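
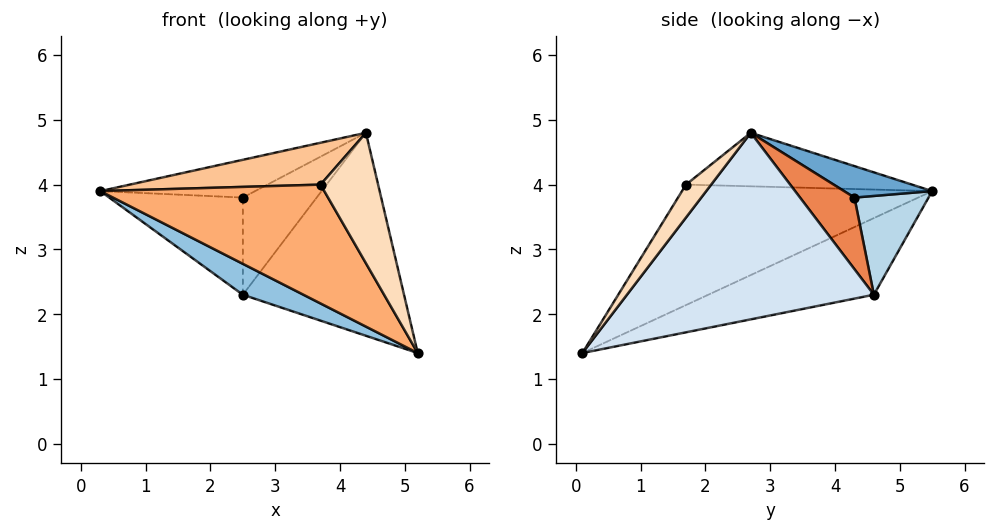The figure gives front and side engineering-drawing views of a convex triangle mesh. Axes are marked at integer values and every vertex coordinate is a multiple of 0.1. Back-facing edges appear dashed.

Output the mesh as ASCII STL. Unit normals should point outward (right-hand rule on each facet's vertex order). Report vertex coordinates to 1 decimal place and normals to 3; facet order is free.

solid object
 facet normal 0.451 0.792 0.411
  outer loop
   vertex 2.5 4.3 3.8
   vertex 0.3 5.5 3.9
   vertex 4.4 2.7 4.8
  endloop
 endfacet
 facet normal -0.632 -0.232 -0.739
  outer loop
   vertex 2.5 4.6 2.3
   vertex 5.2 0.1 1.4
   vertex 0.3 5.5 3.9
  endloop
 endfacet
 facet normal 0.478 0.861 0.172
  outer loop
   vertex 2.5 4.6 2.3
   vertex 0.3 5.5 3.9
   vertex 2.5 4.3 3.8
  endloop
 endfacet
 facet normal 0.818 0.534 -0.216
  outer loop
   vertex 2.5 4.6 2.3
   vertex 4.4 2.7 4.8
   vertex 5.2 0.1 1.4
  endloop
 endfacet
 facet normal 0.586 0.795 0.159
  outer loop
   vertex 2.5 4.6 2.3
   vertex 2.5 4.3 3.8
   vertex 4.4 2.7 4.8
  endloop
 endfacet
 facet normal -0.745 -0.667 -0.019
  outer loop
   vertex 3.7 1.7 4.0
   vertex 0.3 5.5 3.9
   vertex 5.2 0.1 1.4
  endloop
 endfacet
 facet normal -0.429 -0.362 0.828
  outer loop
   vertex 3.7 1.7 4.0
   vertex 4.4 2.7 4.8
   vertex 0.3 5.5 3.9
  endloop
 endfacet
 facet normal 0.314 -0.717 0.622
  outer loop
   vertex 3.7 1.7 4.0
   vertex 5.2 0.1 1.4
   vertex 4.4 2.7 4.8
  endloop
 endfacet
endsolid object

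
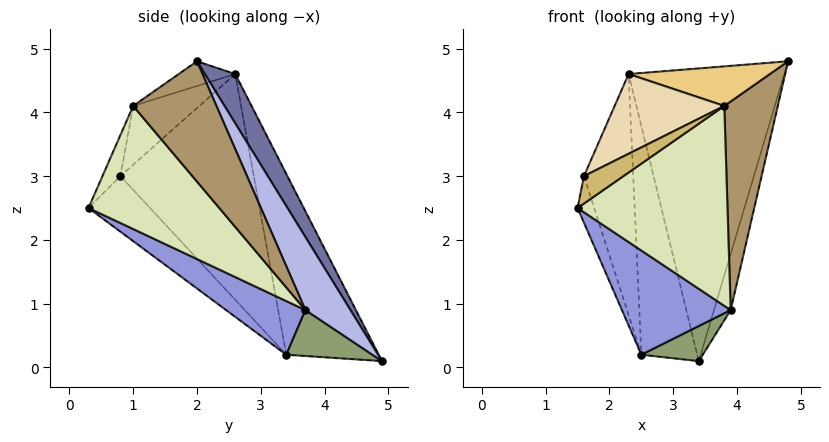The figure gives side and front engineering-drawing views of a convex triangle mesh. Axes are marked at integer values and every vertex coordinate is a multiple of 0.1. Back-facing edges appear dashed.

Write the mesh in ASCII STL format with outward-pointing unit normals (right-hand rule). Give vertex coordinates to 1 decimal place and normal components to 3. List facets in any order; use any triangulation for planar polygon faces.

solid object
 facet normal 0.168 0.861 0.481
  outer loop
   vertex 2.3 2.6 4.6
   vertex 4.8 2.0 4.8
   vertex 3.4 4.9 0.1
  endloop
 endfacet
 facet normal -0.855 0.516 0.055
  outer loop
   vertex 2.3 2.6 4.6
   vertex 3.4 4.9 0.1
   vertex 2.5 3.4 0.2
  endloop
 endfacet
 facet normal 0.453 -0.621 -0.640
  outer loop
   vertex 3.9 3.7 0.9
   vertex 1.5 0.3 2.5
   vertex 2.5 3.4 0.2
  endloop
 endfacet
 facet normal 0.936 0.347 -0.065
  outer loop
   vertex 3.9 3.7 0.9
   vertex 3.4 4.9 0.1
   vertex 4.8 2.0 4.8
  endloop
 endfacet
 facet normal 0.478 -0.341 -0.810
  outer loop
   vertex 3.9 3.7 0.9
   vertex 2.5 3.4 0.2
   vertex 3.4 4.9 0.1
  endloop
 endfacet
 facet normal -0.963 0.260 -0.068
  outer loop
   vertex 1.6 0.8 3.0
   vertex 2.5 3.4 0.2
   vertex 1.5 0.3 2.5
  endloop
 endfacet
 facet normal -0.938 0.347 0.020
  outer loop
   vertex 1.6 0.8 3.0
   vertex 2.3 2.6 4.6
   vertex 2.5 3.4 0.2
  endloop
 endfacet
 facet normal 0.560 -0.642 -0.524
  outer loop
   vertex 3.8 1.0 4.1
   vertex 1.5 0.3 2.5
   vertex 3.9 3.7 0.9
  endloop
 endfacet
 facet normal 0.773 -0.497 -0.395
  outer loop
   vertex 3.8 1.0 4.1
   vertex 3.9 3.7 0.9
   vertex 4.8 2.0 4.8
  endloop
 endfacet
 facet normal -0.294 -0.646 0.705
  outer loop
   vertex 3.8 1.0 4.1
   vertex 1.6 0.8 3.0
   vertex 1.5 0.3 2.5
  endloop
 endfacet
 facet normal -0.176 -0.440 0.880
  outer loop
   vertex 3.8 1.0 4.1
   vertex 4.8 2.0 4.8
   vertex 2.3 2.6 4.6
  endloop
 endfacet
 facet normal -0.333 -0.551 0.765
  outer loop
   vertex 3.8 1.0 4.1
   vertex 2.3 2.6 4.6
   vertex 1.6 0.8 3.0
  endloop
 endfacet
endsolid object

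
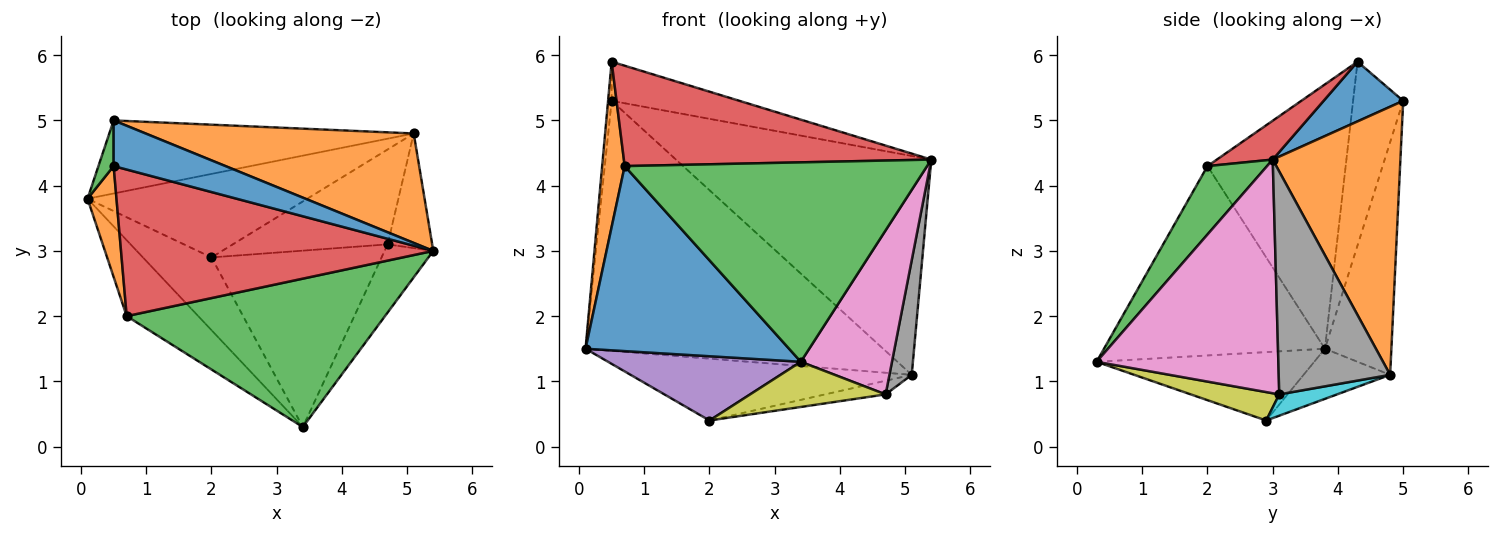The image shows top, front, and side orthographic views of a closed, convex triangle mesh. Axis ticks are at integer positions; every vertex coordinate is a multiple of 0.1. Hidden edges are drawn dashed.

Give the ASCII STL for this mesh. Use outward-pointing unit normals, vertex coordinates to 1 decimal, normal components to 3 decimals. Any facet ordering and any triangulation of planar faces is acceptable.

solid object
 facet normal -0.709 -0.653 -0.268
  outer loop
   vertex 0.7 2.0 4.3
   vertex 0.1 3.8 1.5
   vertex 3.4 0.3 1.3
  endloop
 endfacet
 facet normal -0.981 -0.160 0.107
  outer loop
   vertex 0.7 2.0 4.3
   vertex 0.5 4.3 5.9
   vertex 0.1 3.8 1.5
  endloop
 endfacet
 facet normal 0.156 -0.793 0.590
  outer loop
   vertex 0.7 2.0 4.3
   vertex 3.4 0.3 1.3
   vertex 5.4 3.0 4.4
  endloop
 endfacet
 facet normal 0.102 -0.562 0.821
  outer loop
   vertex 0.7 2.0 4.3
   vertex 5.4 3.0 4.4
   vertex 0.5 4.3 5.9
  endloop
 endfacet
 facet normal -0.599 -0.530 -0.600
  outer loop
   vertex 2.0 2.9 0.4
   vertex 3.4 0.3 1.3
   vertex 0.1 3.8 1.5
  endloop
 endfacet
 facet normal -0.180 0.585 -0.790
  outer loop
   vertex 2.0 2.9 0.4
   vertex 0.1 3.8 1.5
   vertex 5.1 4.8 1.1
  endloop
 endfacet
 facet normal 0.879 -0.441 -0.183
  outer loop
   vertex 4.7 3.1 0.8
   vertex 5.4 3.0 4.4
   vertex 3.4 0.3 1.3
  endloop
 endfacet
 facet normal 0.962 -0.192 -0.192
  outer loop
   vertex 4.7 3.1 0.8
   vertex 5.1 4.8 1.1
   vertex 5.4 3.0 4.4
  endloop
 endfacet
 facet normal 0.160 -0.245 -0.956
  outer loop
   vertex 4.7 3.1 0.8
   vertex 3.4 0.3 1.3
   vertex 2.0 2.9 0.4
  endloop
 endfacet
 facet normal 0.135 0.141 -0.981
  outer loop
   vertex 4.7 3.1 0.8
   vertex 2.0 2.9 0.4
   vertex 5.1 4.8 1.1
  endloop
 endfacet
 facet normal 0.375 0.603 0.704
  outer loop
   vertex 0.5 5.0 5.3
   vertex 0.5 4.3 5.9
   vertex 5.4 3.0 4.4
  endloop
 endfacet
 facet normal 0.408 0.816 0.408
  outer loop
   vertex 0.5 5.0 5.3
   vertex 5.4 3.0 4.4
   vertex 5.1 4.8 1.1
  endloop
 endfacet
 facet normal -0.994 0.071 0.082
  outer loop
   vertex 0.5 5.0 5.3
   vertex 0.1 3.8 1.5
   vertex 0.5 4.3 5.9
  endloop
 endfacet
 facet normal -0.210 0.939 -0.274
  outer loop
   vertex 0.5 5.0 5.3
   vertex 5.1 4.8 1.1
   vertex 0.1 3.8 1.5
  endloop
 endfacet
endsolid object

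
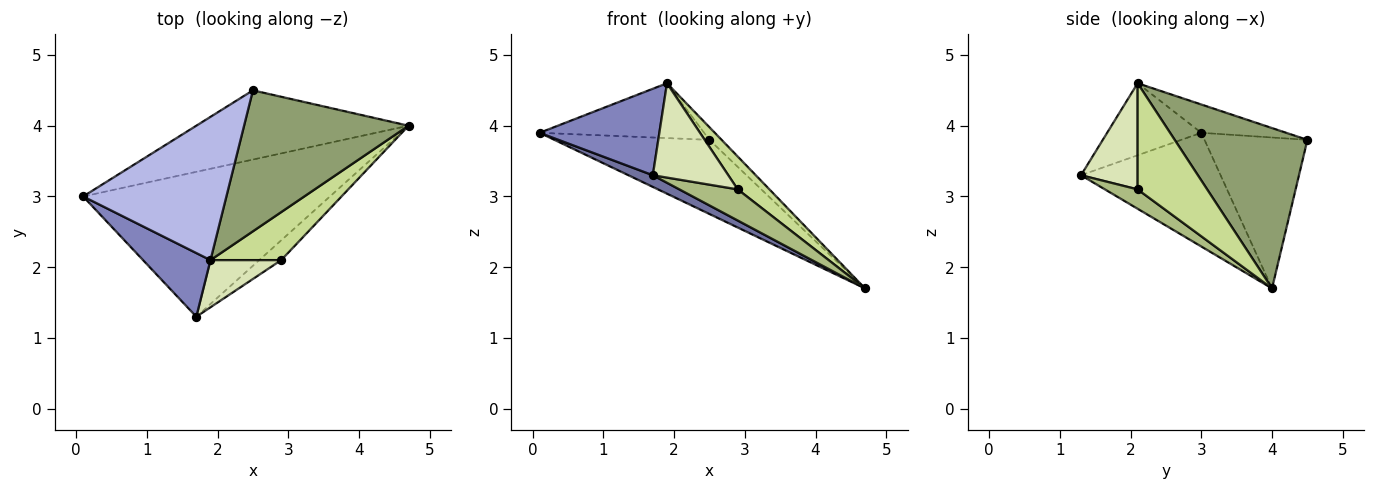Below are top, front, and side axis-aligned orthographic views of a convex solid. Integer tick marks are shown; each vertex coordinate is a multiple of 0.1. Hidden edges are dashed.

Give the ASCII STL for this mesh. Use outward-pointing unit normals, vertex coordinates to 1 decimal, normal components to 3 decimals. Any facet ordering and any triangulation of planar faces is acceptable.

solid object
 facet normal -0.417 -0.073 -0.906
  outer loop
   vertex 1.7 1.3 3.3
   vertex 0.1 3.0 3.9
   vertex 4.7 4.0 1.7
  endloop
 endfacet
 facet normal -0.535 -0.680 0.501
  outer loop
   vertex 1.9 2.1 4.6
   vertex 0.1 3.0 3.9
   vertex 1.7 1.3 3.3
  endloop
 endfacet
 facet normal -0.437 0.658 -0.614
  outer loop
   vertex 2.5 4.5 3.8
   vertex 4.7 4.0 1.7
   vertex 0.1 3.0 3.9
  endloop
 endfacet
 facet normal -0.181 0.352 0.918
  outer loop
   vertex 2.5 4.5 3.8
   vertex 0.1 3.0 3.9
   vertex 1.9 2.1 4.6
  endloop
 endfacet
 facet normal 0.697 0.064 0.715
  outer loop
   vertex 2.5 4.5 3.8
   vertex 1.9 2.1 4.6
   vertex 4.7 4.0 1.7
  endloop
 endfacet
 facet normal 0.428 -0.763 -0.485
  outer loop
   vertex 2.9 2.1 3.1
   vertex 1.7 1.3 3.3
   vertex 4.7 4.0 1.7
  endloop
 endfacet
 facet normal 0.778 -0.355 0.519
  outer loop
   vertex 2.9 2.1 3.1
   vertex 4.7 4.0 1.7
   vertex 1.9 2.1 4.6
  endloop
 endfacet
 facet normal 0.557 -0.743 0.371
  outer loop
   vertex 2.9 2.1 3.1
   vertex 1.9 2.1 4.6
   vertex 1.7 1.3 3.3
  endloop
 endfacet
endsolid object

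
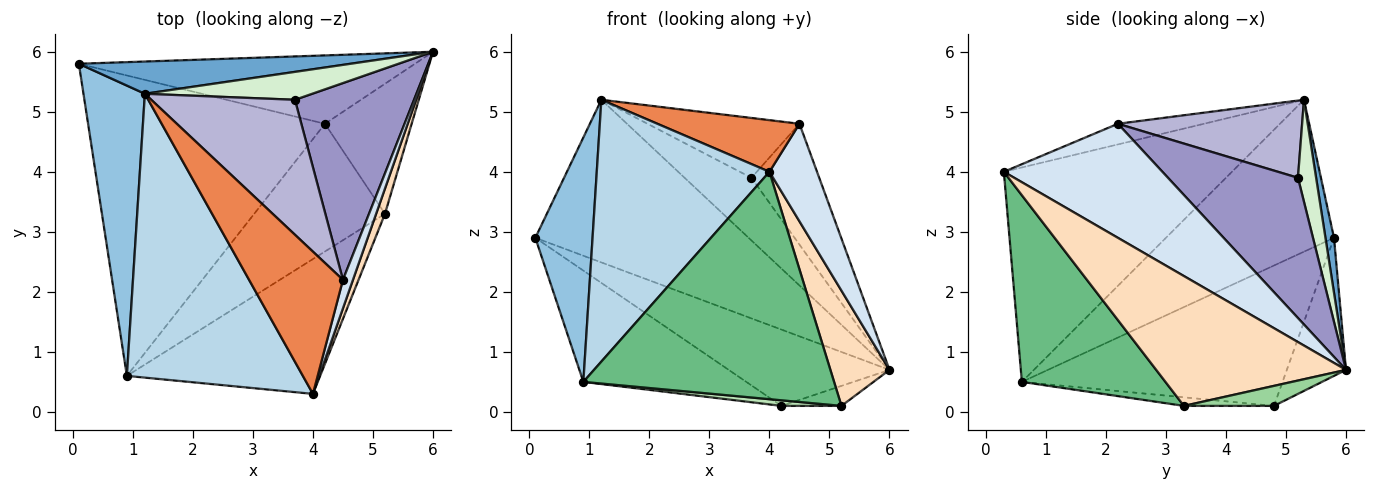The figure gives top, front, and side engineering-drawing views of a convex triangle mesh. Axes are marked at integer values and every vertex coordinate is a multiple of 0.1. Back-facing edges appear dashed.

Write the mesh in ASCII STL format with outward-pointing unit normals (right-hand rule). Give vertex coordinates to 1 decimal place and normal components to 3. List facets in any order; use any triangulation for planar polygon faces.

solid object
 facet normal 0.039 0.980 0.194
  outer loop
   vertex 1.2 5.3 5.2
   vertex 6.0 6.0 0.7
   vertex 0.1 5.8 2.9
  endloop
 endfacet
 facet normal -0.884 -0.301 0.357
  outer loop
   vertex 0.9 0.6 0.5
   vertex 1.2 5.3 5.2
   vertex 0.1 5.8 2.9
  endloop
 endfacet
 facet normal -0.667 -0.505 0.548
  outer loop
   vertex 0.9 0.6 0.5
   vertex 4.0 0.3 4.0
   vertex 1.2 5.3 5.2
  endloop
 endfacet
 facet normal 0.954 -0.286 0.084
  outer loop
   vertex 4.5 2.2 4.8
   vertex 4.0 0.3 4.0
   vertex 6.0 6.0 0.7
  endloop
 endfacet
 facet normal -0.202 -0.334 0.920
  outer loop
   vertex 4.5 2.2 4.8
   vertex 1.2 5.3 5.2
   vertex 4.0 0.3 4.0
  endloop
 endfacet
 facet normal -0.264 0.718 -0.644
  outer loop
   vertex 4.2 4.8 0.1
   vertex 0.1 5.8 2.9
   vertex 6.0 6.0 0.7
  endloop
 endfacet
 facet normal -0.486 0.304 -0.820
  outer loop
   vertex 4.2 4.8 0.1
   vertex 0.9 0.6 0.5
   vertex 0.1 5.8 2.9
  endloop
 endfacet
 facet normal 0.953 -0.297 0.065
  outer loop
   vertex 5.2 3.3 0.1
   vertex 6.0 6.0 0.7
   vertex 4.0 0.3 4.0
  endloop
 endfacet
 facet normal 0.442 -0.772 -0.458
  outer loop
   vertex 5.2 3.3 0.1
   vertex 4.0 0.3 4.0
   vertex 0.9 0.6 0.5
  endloop
 endfacet
 facet normal 0.222 0.148 -0.964
  outer loop
   vertex 5.2 3.3 0.1
   vertex 4.2 4.8 0.1
   vertex 6.0 6.0 0.7
  endloop
 endfacet
 facet normal -0.065 -0.044 -0.997
  outer loop
   vertex 5.2 3.3 0.1
   vertex 0.9 0.6 0.5
   vertex 4.2 4.8 0.1
  endloop
 endfacet
 facet normal 0.241 0.887 0.395
  outer loop
   vertex 3.7 5.2 3.9
   vertex 6.0 6.0 0.7
   vertex 1.2 5.3 5.2
  endloop
 endfacet
 facet normal 0.708 0.369 0.601
  outer loop
   vertex 3.7 5.2 3.9
   vertex 4.5 2.2 4.8
   vertex 6.0 6.0 0.7
  endloop
 endfacet
 facet normal 0.441 0.364 0.820
  outer loop
   vertex 3.7 5.2 3.9
   vertex 1.2 5.3 5.2
   vertex 4.5 2.2 4.8
  endloop
 endfacet
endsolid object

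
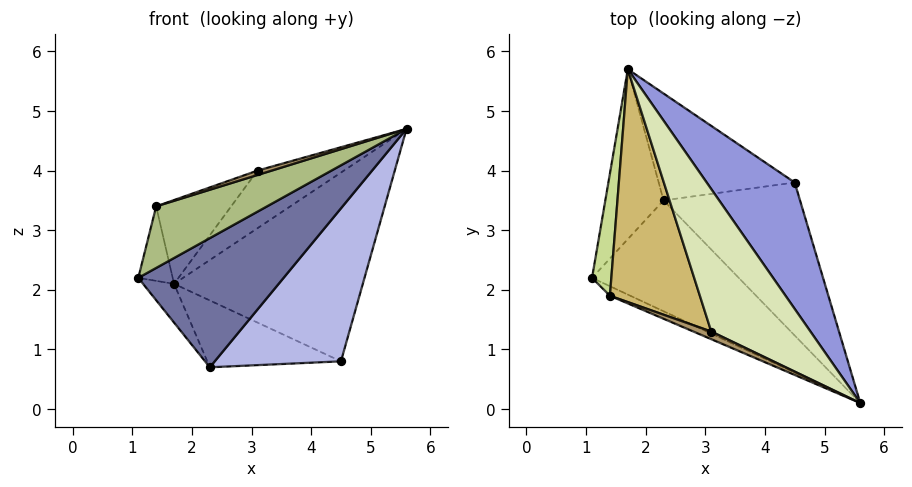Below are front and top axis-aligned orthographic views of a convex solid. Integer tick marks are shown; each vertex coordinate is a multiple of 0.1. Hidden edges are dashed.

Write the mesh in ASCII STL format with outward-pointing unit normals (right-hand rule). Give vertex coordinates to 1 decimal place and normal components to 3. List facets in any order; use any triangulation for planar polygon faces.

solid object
 facet normal 0.008 -0.759 -0.651
  outer loop
   vertex 2.3 3.5 0.7
   vertex 5.6 0.1 4.7
   vertex 1.1 2.2 2.2
  endloop
 endfacet
 facet normal -0.825 0.126 -0.551
  outer loop
   vertex 2.3 3.5 0.7
   vertex 1.1 2.2 2.2
   vertex 1.7 5.7 2.1
  endloop
 endfacet
 facet normal 0.635 0.642 0.430
  outer loop
   vertex 4.5 3.8 0.8
   vertex 1.7 5.7 2.1
   vertex 5.6 0.1 4.7
  endloop
 endfacet
 facet normal 0.128 -0.701 -0.701
  outer loop
   vertex 4.5 3.8 0.8
   vertex 5.6 0.1 4.7
   vertex 2.3 3.5 0.7
  endloop
 endfacet
 facet normal -0.034 0.530 -0.847
  outer loop
   vertex 4.5 3.8 0.8
   vertex 2.3 3.5 0.7
   vertex 1.7 5.7 2.1
  endloop
 endfacet
 facet normal -0.352 -0.925 -0.143
  outer loop
   vertex 1.4 1.9 3.4
   vertex 1.1 2.2 2.2
   vertex 5.6 0.1 4.7
  endloop
 endfacet
 facet normal -0.945 0.170 0.279
  outer loop
   vertex 1.4 1.9 3.4
   vertex 1.7 5.7 2.1
   vertex 1.1 2.2 2.2
  endloop
 endfacet
 facet normal -0.079 0.374 0.924
  outer loop
   vertex 3.1 1.3 4.0
   vertex 5.6 0.1 4.7
   vertex 1.7 5.7 2.1
  endloop
 endfacet
 facet normal -0.434 -0.449 0.781
  outer loop
   vertex 3.1 1.3 4.0
   vertex 1.4 1.9 3.4
   vertex 5.6 0.1 4.7
  endloop
 endfacet
 facet normal -0.208 0.331 0.920
  outer loop
   vertex 3.1 1.3 4.0
   vertex 1.7 5.7 2.1
   vertex 1.4 1.9 3.4
  endloop
 endfacet
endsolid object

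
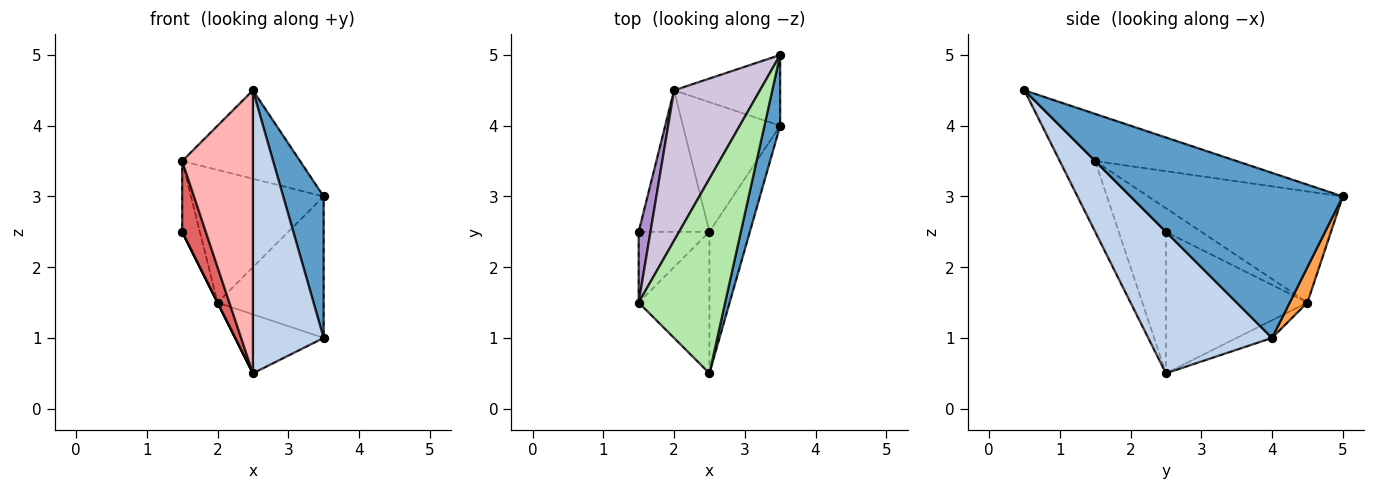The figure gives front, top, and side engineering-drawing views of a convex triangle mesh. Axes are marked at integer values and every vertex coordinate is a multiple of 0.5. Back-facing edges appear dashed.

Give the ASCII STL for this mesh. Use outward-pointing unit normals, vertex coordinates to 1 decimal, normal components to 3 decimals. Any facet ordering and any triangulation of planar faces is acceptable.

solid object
 facet normal 0.978 -0.186 0.093
  outer loop
   vertex 3.5 5.0 3.0
   vertex 2.5 0.5 4.5
   vertex 3.5 4.0 1.0
  endloop
 endfacet
 facet normal 0.843 -0.482 -0.241
  outer loop
   vertex 2.5 2.5 0.5
   vertex 3.5 4.0 1.0
   vertex 2.5 0.5 4.5
  endloop
 endfacet
 facet normal 0.147 0.885 -0.442
  outer loop
   vertex 2.0 4.5 1.5
   vertex 3.5 5.0 3.0
   vertex 3.5 4.0 1.0
  endloop
 endfacet
 facet normal -0.894 0.000 -0.447
  outer loop
   vertex 2.0 4.5 1.5
   vertex 2.5 2.5 0.5
   vertex 1.5 2.5 2.5
  endloop
 endfacet
 facet normal -0.163 0.408 -0.898
  outer loop
   vertex 2.0 4.5 1.5
   vertex 3.5 4.0 1.0
   vertex 2.5 2.5 0.5
  endloop
 endfacet
 facet normal -0.445 0.371 0.815
  outer loop
   vertex 1.5 1.5 3.5
   vertex 2.5 0.5 4.5
   vertex 3.5 5.0 3.0
  endloop
 endfacet
 facet normal -0.816 -0.408 -0.408
  outer loop
   vertex 1.5 1.5 3.5
   vertex 1.5 2.5 2.5
   vertex 2.5 2.5 0.5
  endloop
 endfacet
 facet normal -0.408 -0.816 -0.408
  outer loop
   vertex 1.5 1.5 3.5
   vertex 2.5 2.5 0.5
   vertex 2.5 0.5 4.5
  endloop
 endfacet
 facet normal -0.816 0.408 0.408
  outer loop
   vertex 1.5 1.5 3.5
   vertex 2.0 4.5 1.5
   vertex 1.5 2.5 2.5
  endloop
 endfacet
 facet normal -0.696 0.475 0.538
  outer loop
   vertex 1.5 1.5 3.5
   vertex 3.5 5.0 3.0
   vertex 2.0 4.5 1.5
  endloop
 endfacet
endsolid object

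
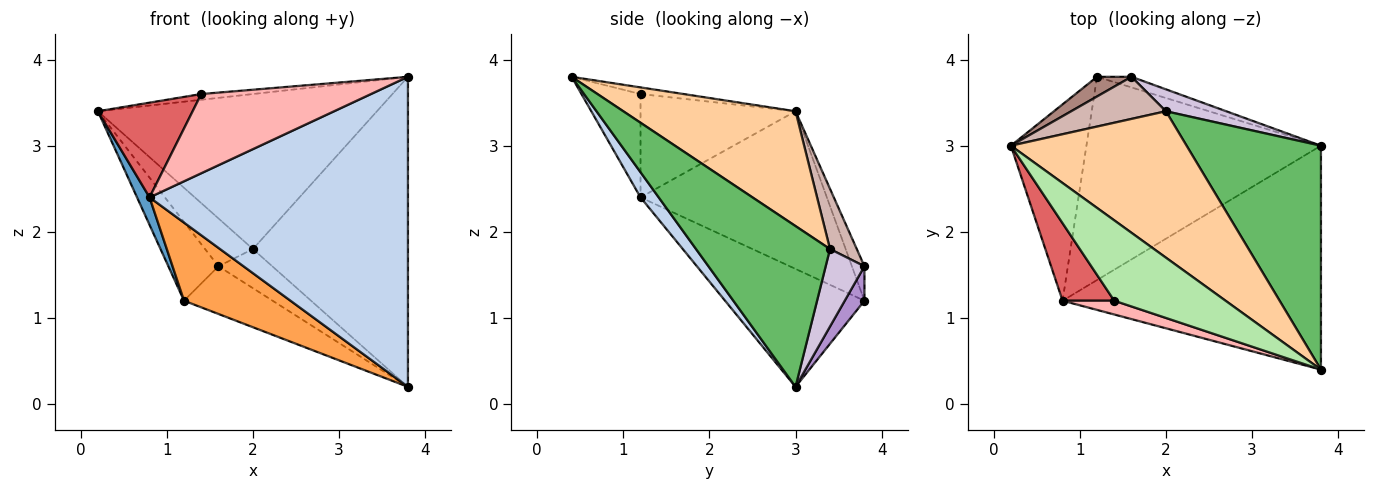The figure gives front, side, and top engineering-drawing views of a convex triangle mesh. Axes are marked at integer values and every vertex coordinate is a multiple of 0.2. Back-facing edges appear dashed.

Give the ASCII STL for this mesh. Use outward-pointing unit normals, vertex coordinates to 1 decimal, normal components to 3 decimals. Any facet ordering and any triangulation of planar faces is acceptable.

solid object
 facet normal -0.900 -0.061 -0.431
  outer loop
   vertex 0.8 1.2 2.4
   vertex 0.2 3.0 3.4
   vertex 1.2 3.8 1.2
  endloop
 endfacet
 facet normal 0.057 -0.809 -0.585
  outer loop
   vertex 0.8 1.2 2.4
   vertex 3.8 3.0 0.2
   vertex 3.8 0.4 3.8
  endloop
 endfacet
 facet normal -0.425 -0.325 -0.845
  outer loop
   vertex 0.8 1.2 2.4
   vertex 1.2 3.8 1.2
   vertex 3.8 3.0 0.2
  endloop
 endfacet
 facet normal 0.409 0.663 0.626
  outer loop
   vertex 2.0 3.4 1.8
   vertex 0.2 3.0 3.4
   vertex 3.8 0.4 3.8
  endloop
 endfacet
 facet normal 0.574 0.664 0.480
  outer loop
   vertex 2.0 3.4 1.8
   vertex 3.8 0.4 3.8
   vertex 3.8 3.0 0.2
  endloop
 endfacet
 facet normal -0.059 0.071 0.996
  outer loop
   vertex 1.4 1.2 3.6
   vertex 3.8 0.4 3.8
   vertex 0.2 3.0 3.4
  endloop
 endfacet
 facet normal -0.785 -0.480 0.392
  outer loop
   vertex 1.4 1.2 3.6
   vertex 0.2 3.0 3.4
   vertex 0.8 1.2 2.4
  endloop
 endfacet
 facet normal -0.324 -0.932 0.162
  outer loop
   vertex 1.4 1.2 3.6
   vertex 0.8 1.2 2.4
   vertex 3.8 0.4 3.8
  endloop
 endfacet
 facet normal 0.212 0.954 -0.212
  outer loop
   vertex 1.6 3.8 1.6
   vertex 3.8 3.0 0.2
   vertex 1.2 3.8 1.2
  endloop
 endfacet
 facet normal 0.532 0.739 0.414
  outer loop
   vertex 1.6 3.8 1.6
   vertex 2.0 3.4 1.8
   vertex 3.8 3.0 0.2
  endloop
 endfacet
 facet normal -0.236 0.943 0.236
  outer loop
   vertex 1.6 3.8 1.6
   vertex 1.2 3.8 1.2
   vertex 0.2 3.0 3.4
  endloop
 endfacet
 facet normal 0.388 0.692 0.609
  outer loop
   vertex 1.6 3.8 1.6
   vertex 0.2 3.0 3.4
   vertex 2.0 3.4 1.8
  endloop
 endfacet
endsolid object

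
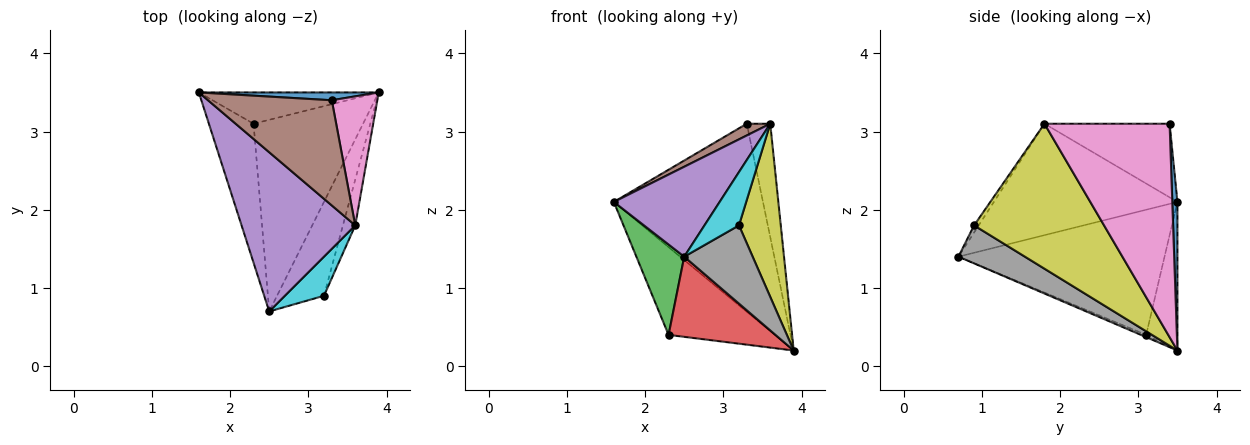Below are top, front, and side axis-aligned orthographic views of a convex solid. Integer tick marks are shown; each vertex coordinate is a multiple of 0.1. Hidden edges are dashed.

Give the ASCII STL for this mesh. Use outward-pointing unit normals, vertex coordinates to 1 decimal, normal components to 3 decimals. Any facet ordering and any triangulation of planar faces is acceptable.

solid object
 facet normal 0.034 0.999 0.042
  outer loop
   vertex 3.3 3.4 3.1
   vertex 3.9 3.5 0.2
   vertex 1.6 3.5 2.1
  endloop
 endfacet
 facet normal -0.267 0.908 -0.324
  outer loop
   vertex 2.3 3.1 0.4
   vertex 1.6 3.5 2.1
   vertex 3.9 3.5 0.2
  endloop
 endfacet
 facet normal -0.920 -0.214 -0.329
  outer loop
   vertex 2.3 3.1 0.4
   vertex 2.5 0.7 1.4
   vertex 1.6 3.5 2.1
  endloop
 endfacet
 facet normal -0.019 -0.386 -0.922
  outer loop
   vertex 2.3 3.1 0.4
   vertex 3.9 3.5 0.2
   vertex 2.5 0.7 1.4
  endloop
 endfacet
 facet normal -0.649 -0.374 0.662
  outer loop
   vertex 3.6 1.8 3.1
   vertex 1.6 3.5 2.1
   vertex 2.5 0.7 1.4
  endloop
 endfacet
 facet normal -0.509 -0.095 0.856
  outer loop
   vertex 3.6 1.8 3.1
   vertex 3.3 3.4 3.1
   vertex 1.6 3.5 2.1
  endloop
 endfacet
 facet normal 0.962 0.180 0.205
  outer loop
   vertex 3.6 1.8 3.1
   vertex 3.9 3.5 0.2
   vertex 3.3 3.4 3.1
  endloop
 endfacet
 facet normal 0.528 -0.544 -0.652
  outer loop
   vertex 3.2 0.9 1.8
   vertex 2.5 0.7 1.4
   vertex 3.9 3.5 0.2
  endloop
 endfacet
 facet normal 0.949 -0.305 -0.081
  outer loop
   vertex 3.2 0.9 1.8
   vertex 3.9 3.5 0.2
   vertex 3.6 1.8 3.1
  endloop
 endfacet
 facet normal -0.107 -0.802 0.588
  outer loop
   vertex 3.2 0.9 1.8
   vertex 3.6 1.8 3.1
   vertex 2.5 0.7 1.4
  endloop
 endfacet
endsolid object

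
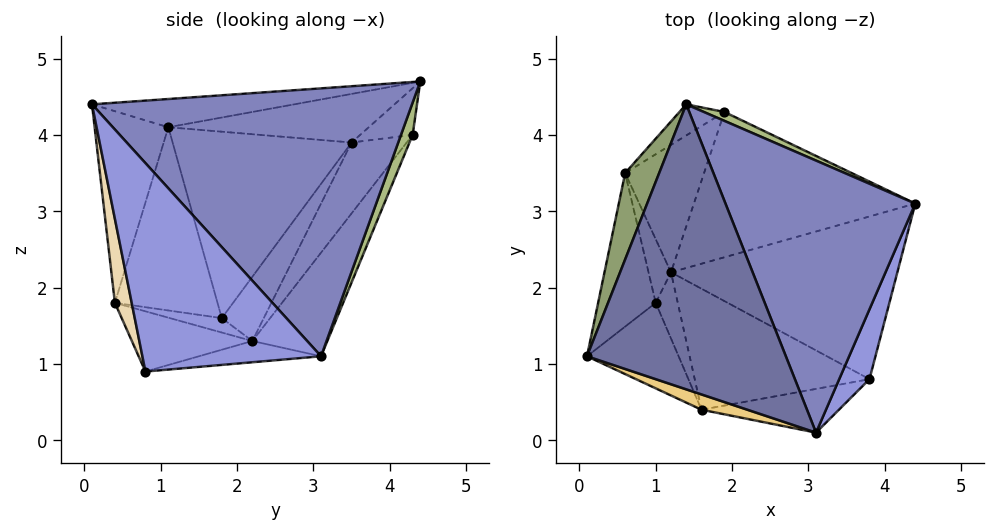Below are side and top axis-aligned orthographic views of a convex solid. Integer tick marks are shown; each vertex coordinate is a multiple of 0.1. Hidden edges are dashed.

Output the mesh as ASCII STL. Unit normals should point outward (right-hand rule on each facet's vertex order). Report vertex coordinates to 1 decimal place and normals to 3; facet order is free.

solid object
 facet normal -0.139 -0.124 0.982
  outer loop
   vertex 3.1 0.1 4.4
   vertex 1.4 4.4 4.7
   vertex 0.1 1.1 4.1
  endloop
 endfacet
 facet normal 0.785 0.272 0.556
  outer loop
   vertex 3.1 0.1 4.4
   vertex 4.4 3.1 1.1
   vertex 1.4 4.4 4.7
  endloop
 endfacet
 facet normal 0.955 -0.261 0.139
  outer loop
   vertex 3.8 0.8 0.9
   vertex 4.4 3.1 1.1
   vertex 3.1 0.1 4.4
  endloop
 endfacet
 facet normal -0.093 0.110 -0.990
  outer loop
   vertex 1.2 2.2 1.3
   vertex 4.4 3.1 1.1
   vertex 3.8 0.8 0.9
  endloop
 endfacet
 facet normal -0.800 0.213 0.560
  outer loop
   vertex 0.6 3.5 3.9
   vertex 0.1 1.1 4.1
   vertex 1.4 4.4 4.7
  endloop
 endfacet
 facet normal 0.766 0.418 0.488
  outer loop
   vertex 1.9 4.3 4.0
   vertex 1.4 4.4 4.7
   vertex 4.4 3.1 1.1
  endloop
 endfacet
 facet normal -0.258 0.794 -0.551
  outer loop
   vertex 1.9 4.3 4.0
   vertex 4.4 3.1 1.1
   vertex 1.2 2.2 1.3
  endloop
 endfacet
 facet normal -0.448 0.783 -0.432
  outer loop
   vertex 1.9 4.3 4.0
   vertex 0.6 3.5 3.9
   vertex 1.4 4.4 4.7
  endloop
 endfacet
 facet normal -0.432 0.763 -0.481
  outer loop
   vertex 1.9 4.3 4.0
   vertex 1.2 2.2 1.3
   vertex 0.6 3.5 3.9
  endloop
 endfacet
 facet normal -0.309 -0.318 -0.896
  outer loop
   vertex 1.6 0.4 1.8
   vertex 1.2 2.2 1.3
   vertex 3.8 0.8 0.9
  endloop
 endfacet
 facet normal -0.322 -0.944 0.077
  outer loop
   vertex 1.6 0.4 1.8
   vertex 3.1 0.1 4.4
   vertex 0.1 1.1 4.1
  endloop
 endfacet
 facet normal 0.107 -0.979 -0.174
  outer loop
   vertex 1.6 0.4 1.8
   vertex 3.8 0.8 0.9
   vertex 3.1 0.1 4.4
  endloop
 endfacet
 facet normal -0.816 -0.408 -0.408
  outer loop
   vertex 1.0 1.8 1.6
   vertex 1.6 0.4 1.8
   vertex 0.1 1.1 4.1
  endloop
 endfacet
 facet normal -0.516 -0.334 -0.789
  outer loop
   vertex 1.0 1.8 1.6
   vertex 1.2 2.2 1.3
   vertex 1.6 0.4 1.8
  endloop
 endfacet
 facet normal -0.941 0.172 -0.291
  outer loop
   vertex 1.0 1.8 1.6
   vertex 0.1 1.1 4.1
   vertex 0.6 3.5 3.9
  endloop
 endfacet
 facet normal -0.921 0.219 -0.322
  outer loop
   vertex 1.0 1.8 1.6
   vertex 0.6 3.5 3.9
   vertex 1.2 2.2 1.3
  endloop
 endfacet
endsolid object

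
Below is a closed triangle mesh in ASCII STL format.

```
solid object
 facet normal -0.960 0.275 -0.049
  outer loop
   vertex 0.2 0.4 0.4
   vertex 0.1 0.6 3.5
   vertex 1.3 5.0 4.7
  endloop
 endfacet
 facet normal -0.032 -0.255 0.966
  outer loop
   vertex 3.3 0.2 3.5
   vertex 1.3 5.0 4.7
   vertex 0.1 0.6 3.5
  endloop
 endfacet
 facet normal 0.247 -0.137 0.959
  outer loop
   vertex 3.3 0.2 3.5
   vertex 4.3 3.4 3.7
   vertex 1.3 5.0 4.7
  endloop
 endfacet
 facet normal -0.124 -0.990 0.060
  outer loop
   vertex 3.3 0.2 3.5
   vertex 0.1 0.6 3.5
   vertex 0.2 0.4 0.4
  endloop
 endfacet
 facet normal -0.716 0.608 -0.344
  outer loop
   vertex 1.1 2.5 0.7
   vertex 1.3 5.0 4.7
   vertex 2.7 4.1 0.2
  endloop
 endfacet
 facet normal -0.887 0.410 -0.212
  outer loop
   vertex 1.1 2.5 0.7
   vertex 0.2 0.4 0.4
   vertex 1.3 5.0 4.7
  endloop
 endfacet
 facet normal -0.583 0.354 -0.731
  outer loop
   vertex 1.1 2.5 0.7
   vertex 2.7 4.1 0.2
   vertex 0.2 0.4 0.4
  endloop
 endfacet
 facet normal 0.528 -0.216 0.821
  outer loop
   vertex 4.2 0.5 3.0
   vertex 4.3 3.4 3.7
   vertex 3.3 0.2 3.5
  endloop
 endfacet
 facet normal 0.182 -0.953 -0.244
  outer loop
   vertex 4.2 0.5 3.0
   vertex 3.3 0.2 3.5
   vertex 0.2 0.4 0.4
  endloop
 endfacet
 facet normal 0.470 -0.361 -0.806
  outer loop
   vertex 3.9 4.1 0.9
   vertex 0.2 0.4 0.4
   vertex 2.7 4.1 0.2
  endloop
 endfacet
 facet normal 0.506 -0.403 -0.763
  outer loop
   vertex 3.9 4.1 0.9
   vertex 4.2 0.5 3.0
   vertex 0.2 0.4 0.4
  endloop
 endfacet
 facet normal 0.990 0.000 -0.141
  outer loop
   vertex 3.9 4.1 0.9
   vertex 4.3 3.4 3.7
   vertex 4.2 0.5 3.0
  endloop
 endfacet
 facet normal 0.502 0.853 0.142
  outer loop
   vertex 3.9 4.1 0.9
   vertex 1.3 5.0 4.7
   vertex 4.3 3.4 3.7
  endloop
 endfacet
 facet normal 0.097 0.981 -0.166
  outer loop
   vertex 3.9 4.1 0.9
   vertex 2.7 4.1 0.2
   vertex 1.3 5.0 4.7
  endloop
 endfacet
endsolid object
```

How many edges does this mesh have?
21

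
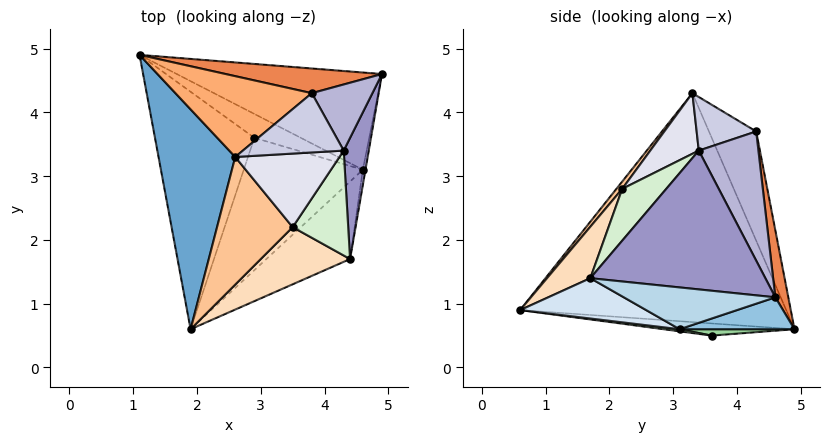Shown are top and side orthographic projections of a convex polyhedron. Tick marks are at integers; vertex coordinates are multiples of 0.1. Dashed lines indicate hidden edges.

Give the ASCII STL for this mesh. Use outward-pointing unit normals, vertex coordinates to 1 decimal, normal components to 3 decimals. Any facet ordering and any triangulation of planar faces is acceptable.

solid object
 facet normal -0.937 -0.152 0.314
  outer loop
   vertex 2.6 3.3 4.3
   vertex 1.1 4.9 0.6
   vertex 1.9 0.6 0.9
  endloop
 endfacet
 facet normal 0.147 0.286 -0.947
  outer loop
   vertex 4.6 3.1 0.6
   vertex 1.1 4.9 0.6
   vertex 4.9 4.6 1.1
  endloop
 endfacet
 facet normal 0.982 -0.176 -0.062
  outer loop
   vertex 4.6 3.1 0.6
   vertex 4.9 4.6 1.1
   vertex 4.4 1.7 1.4
  endloop
 endfacet
 facet normal 0.376 -0.500 -0.780
  outer loop
   vertex 4.6 3.1 0.6
   vertex 4.4 1.7 1.4
   vertex 1.9 0.6 0.9
  endloop
 endfacet
 facet normal 0.060 0.988 0.139
  outer loop
   vertex 3.8 4.3 3.7
   vertex 4.9 4.6 1.1
   vertex 1.1 4.9 0.6
  endloop
 endfacet
 facet normal -0.397 0.773 0.495
  outer loop
   vertex 3.8 4.3 3.7
   vertex 1.1 4.9 0.6
   vertex 2.6 3.3 4.3
  endloop
 endfacet
 facet normal 0.059 -0.788 0.613
  outer loop
   vertex 3.5 2.2 2.8
   vertex 2.6 3.3 4.3
   vertex 1.9 0.6 0.9
  endloop
 endfacet
 facet normal 0.273 -0.837 0.475
  outer loop
   vertex 3.5 2.2 2.8
   vertex 1.9 0.6 0.9
   vertex 4.4 1.7 1.4
  endloop
 endfacet
 facet normal -0.121 -0.091 -0.988
  outer loop
   vertex 2.9 3.6 0.5
   vertex 1.9 0.6 0.9
   vertex 1.1 4.9 0.6
  endloop
 endfacet
 facet normal 0.132 0.256 -0.958
  outer loop
   vertex 2.9 3.6 0.5
   vertex 1.1 4.9 0.6
   vertex 4.6 3.1 0.6
  endloop
 endfacet
 facet normal 0.018 -0.138 -0.990
  outer loop
   vertex 2.9 3.6 0.5
   vertex 4.6 3.1 0.6
   vertex 1.9 0.6 0.9
  endloop
 endfacet
 facet normal 0.527 -0.634 0.565
  outer loop
   vertex 4.3 3.4 3.4
   vertex 3.5 2.2 2.8
   vertex 4.4 1.7 1.4
  endloop
 endfacet
 facet normal 0.973 -0.150 0.176
  outer loop
   vertex 4.3 3.4 3.4
   vertex 4.4 1.7 1.4
   vertex 4.9 4.6 1.1
  endloop
 endfacet
 facet normal 0.851 0.340 0.399
  outer loop
   vertex 4.3 3.4 3.4
   vertex 4.9 4.6 1.1
   vertex 3.8 4.3 3.7
  endloop
 endfacet
 facet normal 0.469 -0.034 0.882
  outer loop
   vertex 4.3 3.4 3.4
   vertex 3.8 4.3 3.7
   vertex 2.6 3.3 4.3
  endloop
 endfacet
 facet normal 0.399 -0.609 0.686
  outer loop
   vertex 4.3 3.4 3.4
   vertex 2.6 3.3 4.3
   vertex 3.5 2.2 2.8
  endloop
 endfacet
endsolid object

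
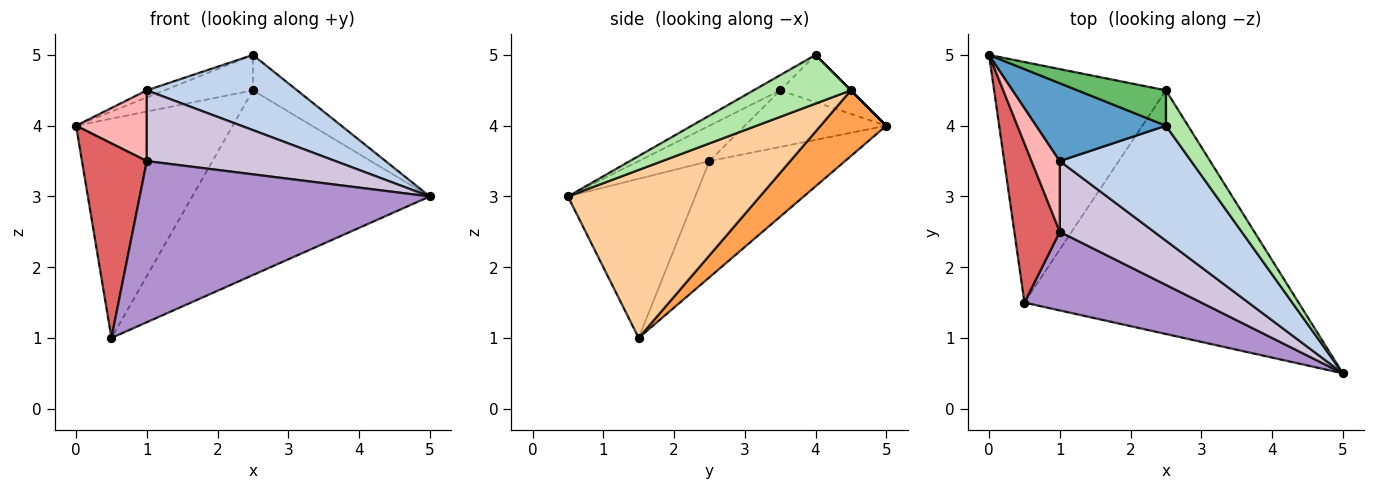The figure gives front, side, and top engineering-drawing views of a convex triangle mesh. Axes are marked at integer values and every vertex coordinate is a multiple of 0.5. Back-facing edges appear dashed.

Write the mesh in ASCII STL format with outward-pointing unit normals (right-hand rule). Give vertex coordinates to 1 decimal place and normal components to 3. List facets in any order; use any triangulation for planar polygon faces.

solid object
 facet normal -0.341 0.085 0.936
  outer loop
   vertex 1.0 3.5 4.5
   vertex 2.5 4.0 5.0
   vertex 0.0 5.0 4.0
  endloop
 endfacet
 facet normal -0.096 -0.545 0.833
  outer loop
   vertex 1.0 3.5 4.5
   vertex 5.0 0.5 3.0
   vertex 2.5 4.0 5.0
  endloop
 endfacet
 facet normal 0.272 0.648 -0.711
  outer loop
   vertex 2.5 4.5 4.5
   vertex 0.5 1.5 1.0
   vertex 0.0 5.0 4.0
  endloop
 endfacet
 facet normal 0.439 0.543 -0.716
  outer loop
   vertex 2.5 4.5 4.5
   vertex 5.0 0.5 3.0
   vertex 0.5 1.5 1.0
  endloop
 endfacet
 facet normal 0.000 0.707 0.707
  outer loop
   vertex 2.5 4.5 4.5
   vertex 0.0 5.0 4.0
   vertex 2.5 4.0 5.0
  endloop
 endfacet
 facet normal 0.841 0.382 0.382
  outer loop
   vertex 2.5 4.5 4.5
   vertex 2.5 4.0 5.0
   vertex 5.0 0.5 3.0
  endloop
 endfacet
 facet normal -0.851 -0.407 0.333
  outer loop
   vertex 1.0 2.5 3.5
   vertex 0.0 5.0 4.0
   vertex 0.5 1.5 1.0
  endloop
 endfacet
 facet normal -0.816 -0.408 0.408
  outer loop
   vertex 1.0 2.5 3.5
   vertex 1.0 3.5 4.5
   vertex 0.0 5.0 4.0
  endloop
 endfacet
 facet normal -0.367 -0.836 0.408
  outer loop
   vertex 1.0 2.5 3.5
   vertex 0.5 1.5 1.0
   vertex 5.0 0.5 3.0
  endloop
 endfacet
 facet normal -0.256 -0.683 0.683
  outer loop
   vertex 1.0 2.5 3.5
   vertex 5.0 0.5 3.0
   vertex 1.0 3.5 4.5
  endloop
 endfacet
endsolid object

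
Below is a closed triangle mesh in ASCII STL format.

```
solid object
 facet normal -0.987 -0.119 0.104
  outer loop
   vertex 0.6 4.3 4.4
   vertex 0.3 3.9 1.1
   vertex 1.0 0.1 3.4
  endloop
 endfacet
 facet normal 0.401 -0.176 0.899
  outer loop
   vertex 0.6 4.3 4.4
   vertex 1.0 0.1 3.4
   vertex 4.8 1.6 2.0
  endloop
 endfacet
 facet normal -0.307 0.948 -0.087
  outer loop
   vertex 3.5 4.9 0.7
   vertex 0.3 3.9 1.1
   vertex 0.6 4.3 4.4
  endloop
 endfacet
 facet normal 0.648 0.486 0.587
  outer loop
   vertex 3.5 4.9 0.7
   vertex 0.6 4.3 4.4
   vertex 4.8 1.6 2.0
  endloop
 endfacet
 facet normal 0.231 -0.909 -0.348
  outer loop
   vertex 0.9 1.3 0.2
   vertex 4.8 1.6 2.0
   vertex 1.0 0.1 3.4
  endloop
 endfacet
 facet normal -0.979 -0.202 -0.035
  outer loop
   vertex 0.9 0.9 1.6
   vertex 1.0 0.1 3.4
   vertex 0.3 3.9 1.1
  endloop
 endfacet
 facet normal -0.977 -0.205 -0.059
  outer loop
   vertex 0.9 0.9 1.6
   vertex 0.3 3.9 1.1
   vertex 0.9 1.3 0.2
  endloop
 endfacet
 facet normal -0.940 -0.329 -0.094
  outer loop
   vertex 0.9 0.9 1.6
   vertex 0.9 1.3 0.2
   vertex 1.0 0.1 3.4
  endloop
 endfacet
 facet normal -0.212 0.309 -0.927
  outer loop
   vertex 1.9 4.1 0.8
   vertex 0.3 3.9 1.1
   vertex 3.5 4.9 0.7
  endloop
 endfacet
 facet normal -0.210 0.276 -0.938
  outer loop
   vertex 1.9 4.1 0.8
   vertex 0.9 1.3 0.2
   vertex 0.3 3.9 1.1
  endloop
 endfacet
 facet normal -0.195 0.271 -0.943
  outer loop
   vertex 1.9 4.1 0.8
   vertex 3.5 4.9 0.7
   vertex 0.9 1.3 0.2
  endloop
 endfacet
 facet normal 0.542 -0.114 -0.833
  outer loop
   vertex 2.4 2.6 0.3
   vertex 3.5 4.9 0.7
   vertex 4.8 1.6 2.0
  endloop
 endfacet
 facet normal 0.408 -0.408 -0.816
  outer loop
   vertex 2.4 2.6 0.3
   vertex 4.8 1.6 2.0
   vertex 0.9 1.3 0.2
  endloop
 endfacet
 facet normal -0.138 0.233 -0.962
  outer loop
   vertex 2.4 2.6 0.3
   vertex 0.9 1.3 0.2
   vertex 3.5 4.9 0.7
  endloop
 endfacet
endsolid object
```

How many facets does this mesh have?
14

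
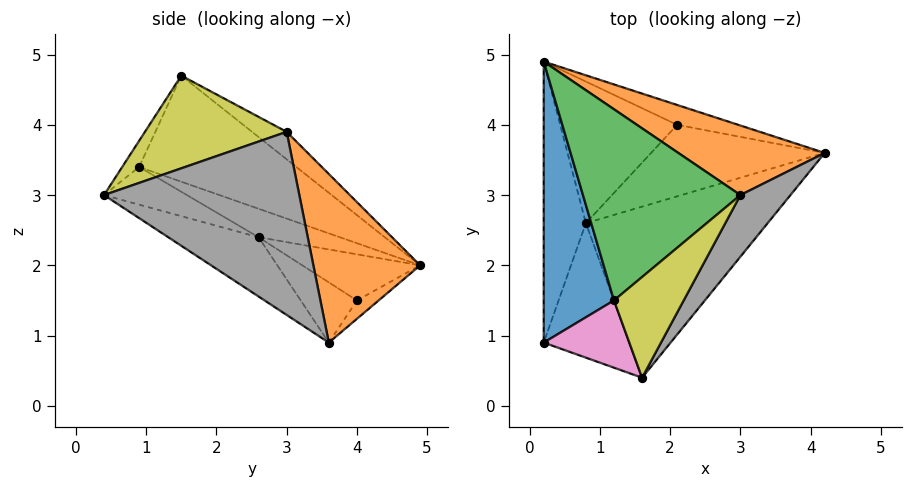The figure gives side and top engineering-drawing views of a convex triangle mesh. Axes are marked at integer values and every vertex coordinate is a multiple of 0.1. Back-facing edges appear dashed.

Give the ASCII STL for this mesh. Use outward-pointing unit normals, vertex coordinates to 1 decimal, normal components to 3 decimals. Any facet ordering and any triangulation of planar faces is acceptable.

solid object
 facet normal -0.819 0.190 0.542
  outer loop
   vertex 1.2 1.5 4.7
   vertex 0.2 4.9 2.0
   vertex 0.2 0.9 3.4
  endloop
 endfacet
 facet normal 0.372 0.870 0.323
  outer loop
   vertex 3.0 3.0 3.9
   vertex 4.2 3.6 0.9
   vertex 0.2 4.9 2.0
  endloop
 endfacet
 facet normal -0.139 0.591 0.795
  outer loop
   vertex 3.0 3.0 3.9
   vertex 0.2 4.9 2.0
   vertex 1.2 1.5 4.7
  endloop
 endfacet
 facet normal -0.537 -0.279 -0.796
  outer loop
   vertex 0.8 2.6 2.4
   vertex 0.2 0.9 3.4
   vertex 0.2 4.9 2.0
  endloop
 endfacet
 facet normal -0.375 -0.368 -0.851
  outer loop
   vertex 1.6 0.4 3.0
   vertex 0.2 0.9 3.4
   vertex 0.8 2.6 2.4
  endloop
 endfacet
 facet normal -0.291 -0.349 -0.891
  outer loop
   vertex 1.6 0.4 3.0
   vertex 0.8 2.6 2.4
   vertex 4.2 3.6 0.9
  endloop
 endfacet
 facet normal -0.156 -0.846 0.510
  outer loop
   vertex 1.6 0.4 3.0
   vertex 1.2 1.5 4.7
   vertex 0.2 0.9 3.4
  endloop
 endfacet
 facet normal 0.823 -0.521 0.225
  outer loop
   vertex 1.6 0.4 3.0
   vertex 4.2 3.6 0.9
   vertex 3.0 3.0 3.9
  endloop
 endfacet
 facet normal 0.674 -0.538 0.507
  outer loop
   vertex 1.6 0.4 3.0
   vertex 3.0 3.0 3.9
   vertex 1.2 1.5 4.7
  endloop
 endfacet
 facet normal -0.287 -0.076 -0.955
  outer loop
   vertex 2.1 4.0 1.5
   vertex 0.2 4.9 2.0
   vertex 4.2 3.6 0.9
  endloop
 endfacet
 facet normal -0.314 -0.290 -0.904
  outer loop
   vertex 2.1 4.0 1.5
   vertex 4.2 3.6 0.9
   vertex 0.8 2.6 2.4
  endloop
 endfacet
 facet normal -0.355 -0.249 -0.901
  outer loop
   vertex 2.1 4.0 1.5
   vertex 0.8 2.6 2.4
   vertex 0.2 4.9 2.0
  endloop
 endfacet
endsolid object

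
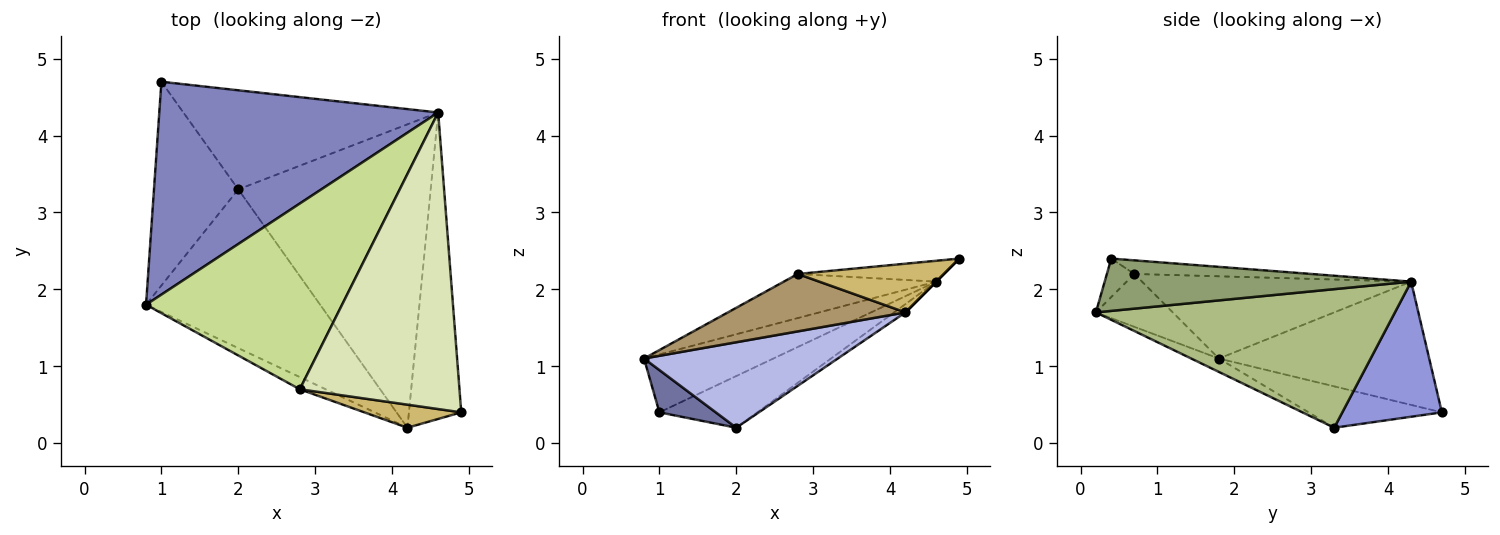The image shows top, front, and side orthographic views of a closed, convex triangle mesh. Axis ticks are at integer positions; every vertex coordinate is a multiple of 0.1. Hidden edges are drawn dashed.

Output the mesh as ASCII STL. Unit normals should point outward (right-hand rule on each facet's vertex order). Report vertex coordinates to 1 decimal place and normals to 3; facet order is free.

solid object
 facet normal -0.433 -0.183 -0.883
  outer loop
   vertex 2.0 3.3 0.2
   vertex 0.8 1.8 1.1
   vertex 1.0 4.7 0.4
  endloop
 endfacet
 facet normal -0.392 0.241 0.888
  outer loop
   vertex 4.6 4.3 2.1
   vertex 1.0 4.7 0.4
   vertex 0.8 1.8 1.1
  endloop
 endfacet
 facet normal 0.425 0.419 -0.802
  outer loop
   vertex 4.6 4.3 2.1
   vertex 2.0 3.3 0.2
   vertex 1.0 4.7 0.4
  endloop
 endfacet
 facet normal -0.068 -0.473 -0.878
  outer loop
   vertex 4.2 0.2 1.7
   vertex 0.8 1.8 1.1
   vertex 2.0 3.3 0.2
  endloop
 endfacet
 facet normal 0.707 0.000 -0.707
  outer loop
   vertex 4.2 0.2 1.7
   vertex 4.6 4.3 2.1
   vertex 4.9 0.4 2.4
  endloop
 endfacet
 facet normal 0.584 0.022 -0.811
  outer loop
   vertex 4.2 0.2 1.7
   vertex 2.0 3.3 0.2
   vertex 4.6 4.3 2.1
  endloop
 endfacet
 facet normal -0.378 0.214 0.901
  outer loop
   vertex 2.8 0.7 2.2
   vertex 4.6 4.3 2.1
   vertex 0.8 1.8 1.1
  endloop
 endfacet
 facet normal -0.085 0.070 0.994
  outer loop
   vertex 2.8 0.7 2.2
   vertex 4.9 0.4 2.4
   vertex 4.6 4.3 2.1
  endloop
 endfacet
 facet normal -0.390 -0.901 -0.191
  outer loop
   vertex 2.8 0.7 2.2
   vertex 0.8 1.8 1.1
   vertex 4.2 0.2 1.7
  endloop
 endfacet
 facet normal -0.167 -0.891 0.422
  outer loop
   vertex 2.8 0.7 2.2
   vertex 4.2 0.2 1.7
   vertex 4.9 0.4 2.4
  endloop
 endfacet
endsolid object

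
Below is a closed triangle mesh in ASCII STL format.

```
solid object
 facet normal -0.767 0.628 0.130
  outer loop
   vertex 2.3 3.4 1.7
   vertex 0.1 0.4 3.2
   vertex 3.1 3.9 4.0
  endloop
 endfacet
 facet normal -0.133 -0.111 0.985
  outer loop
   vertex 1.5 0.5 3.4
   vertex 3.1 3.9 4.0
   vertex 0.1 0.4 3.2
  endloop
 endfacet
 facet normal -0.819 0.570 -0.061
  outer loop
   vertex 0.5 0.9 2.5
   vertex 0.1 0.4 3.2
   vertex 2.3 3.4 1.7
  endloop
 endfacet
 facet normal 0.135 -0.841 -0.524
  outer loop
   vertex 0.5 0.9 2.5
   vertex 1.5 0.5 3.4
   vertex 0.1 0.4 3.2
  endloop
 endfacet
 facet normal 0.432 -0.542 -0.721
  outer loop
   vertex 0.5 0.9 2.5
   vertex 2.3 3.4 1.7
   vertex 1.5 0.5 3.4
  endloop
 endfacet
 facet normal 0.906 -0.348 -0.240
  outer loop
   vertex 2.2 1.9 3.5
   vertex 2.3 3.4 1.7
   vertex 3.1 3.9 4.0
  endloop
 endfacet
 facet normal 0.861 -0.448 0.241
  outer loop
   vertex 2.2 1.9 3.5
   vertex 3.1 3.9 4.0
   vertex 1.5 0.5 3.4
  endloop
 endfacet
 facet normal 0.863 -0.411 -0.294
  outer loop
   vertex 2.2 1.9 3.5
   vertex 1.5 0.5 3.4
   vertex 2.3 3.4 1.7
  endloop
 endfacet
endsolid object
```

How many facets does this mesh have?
8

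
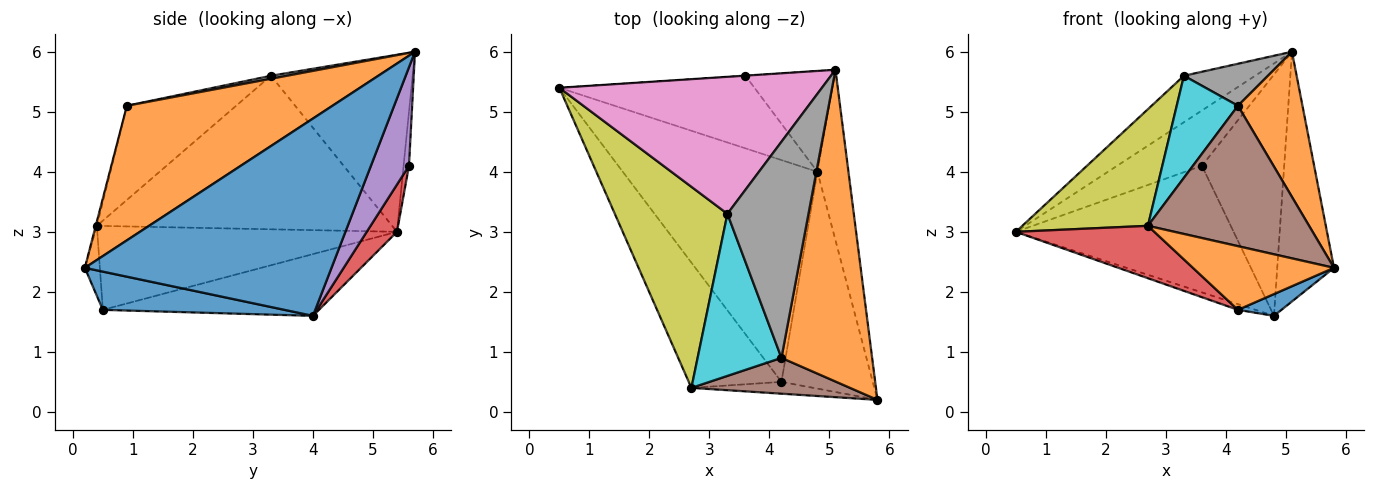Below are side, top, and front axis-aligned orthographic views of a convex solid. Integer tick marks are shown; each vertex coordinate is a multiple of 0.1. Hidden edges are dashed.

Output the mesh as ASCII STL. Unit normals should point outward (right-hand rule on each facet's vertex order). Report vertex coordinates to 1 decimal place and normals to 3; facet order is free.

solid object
 facet normal 0.963 0.222 -0.151
  outer loop
   vertex 4.8 4.0 1.6
   vertex 5.1 5.7 6.0
   vertex 5.8 0.2 2.4
  endloop
 endfacet
 facet normal 0.803 -0.252 0.541
  outer loop
   vertex 4.2 0.9 5.1
   vertex 5.8 0.2 2.4
   vertex 5.1 5.7 6.0
  endloop
 endfacet
 facet normal -0.064 0.998 -0.002
  outer loop
   vertex 3.6 5.6 4.1
   vertex 0.5 5.4 3.0
   vertex 5.1 5.7 6.0
  endloop
 endfacet
 facet normal 0.120 0.861 -0.494
  outer loop
   vertex 3.6 5.6 4.1
   vertex 4.8 4.0 1.6
   vertex 0.5 5.4 3.0
  endloop
 endfacet
 facet normal 0.393 0.849 -0.355
  outer loop
   vertex 3.6 5.6 4.1
   vertex 5.1 5.7 6.0
   vertex 4.8 4.0 1.6
  endloop
 endfacet
 facet normal -0.007 -0.969 0.247
  outer loop
   vertex 2.7 0.4 3.1
   vertex 5.8 0.2 2.4
   vertex 4.2 0.9 5.1
  endloop
 endfacet
 facet normal -0.538 0.271 0.798
  outer loop
   vertex 3.3 3.3 5.6
   vertex 5.1 5.7 6.0
   vertex 0.5 5.4 3.0
  endloop
 endfacet
 facet normal 0.036 -0.191 0.981
  outer loop
   vertex 3.3 3.3 5.6
   vertex 4.2 0.9 5.1
   vertex 5.1 5.7 6.0
  endloop
 endfacet
 facet normal -0.763 -0.324 0.559
  outer loop
   vertex 3.3 3.3 5.6
   vertex 0.5 5.4 3.0
   vertex 2.7 0.4 3.1
  endloop
 endfacet
 facet normal -0.689 -0.386 0.613
  outer loop
   vertex 3.3 3.3 5.6
   vertex 2.7 0.4 3.1
   vertex 4.2 0.9 5.1
  endloop
 endfacet
 facet normal 0.385 -0.092 -0.918
  outer loop
   vertex 4.2 0.5 1.7
   vertex 4.8 4.0 1.6
   vertex 5.8 0.2 2.4
  endloop
 endfacet
 facet normal -0.104 -0.978 -0.181
  outer loop
   vertex 4.2 0.5 1.7
   vertex 5.8 0.2 2.4
   vertex 2.7 0.4 3.1
  endloop
 endfacet
 facet normal -0.302 0.025 -0.953
  outer loop
   vertex 4.2 0.5 1.7
   vertex 0.5 5.4 3.0
   vertex 4.8 4.0 1.6
  endloop
 endfacet
 facet normal -0.641 -0.296 -0.708
  outer loop
   vertex 4.2 0.5 1.7
   vertex 2.7 0.4 3.1
   vertex 0.5 5.4 3.0
  endloop
 endfacet
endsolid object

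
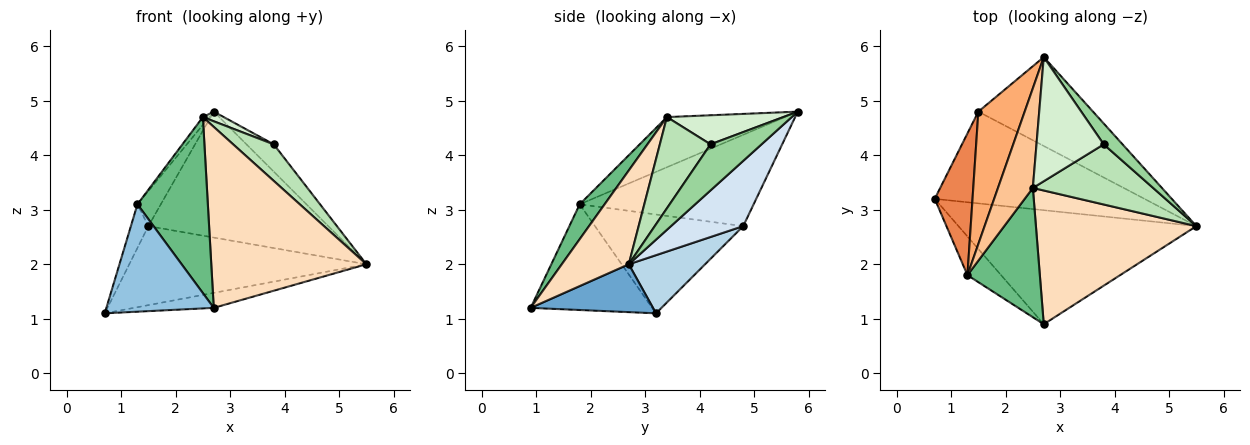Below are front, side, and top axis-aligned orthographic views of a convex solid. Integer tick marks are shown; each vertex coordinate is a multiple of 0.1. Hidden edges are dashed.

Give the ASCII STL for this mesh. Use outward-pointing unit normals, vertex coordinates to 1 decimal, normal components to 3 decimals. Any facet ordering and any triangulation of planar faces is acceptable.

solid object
 facet normal 0.196 0.128 -0.972
  outer loop
   vertex 2.7 0.9 1.2
   vertex 0.7 3.2 1.1
   vertex 5.5 2.7 2.0
  endloop
 endfacet
 facet normal -0.729 -0.644 -0.232
  outer loop
   vertex 1.3 1.8 3.1
   vertex 0.7 3.2 1.1
   vertex 2.7 0.9 1.2
  endloop
 endfacet
 facet normal 0.206 0.639 -0.741
  outer loop
   vertex 1.5 4.8 2.7
   vertex 5.5 2.7 2.0
   vertex 0.7 3.2 1.1
  endloop
 endfacet
 facet normal 0.312 0.776 -0.548
  outer loop
   vertex 1.5 4.8 2.7
   vertex 2.7 5.8 4.8
   vertex 5.5 2.7 2.0
  endloop
 endfacet
 facet normal -0.928 0.109 0.355
  outer loop
   vertex 1.5 4.8 2.7
   vertex 0.7 3.2 1.1
   vertex 1.3 1.8 3.1
  endloop
 endfacet
 facet normal -0.885 0.119 0.449
  outer loop
   vertex 1.5 4.8 2.7
   vertex 1.3 1.8 3.1
   vertex 2.7 5.8 4.8
  endloop
 endfacet
 facet normal -0.820 0.045 0.570
  outer loop
   vertex 2.5 3.4 4.7
   vertex 2.7 5.8 4.8
   vertex 1.3 1.8 3.1
  endloop
 endfacet
 facet normal 0.328 -0.760 0.561
  outer loop
   vertex 2.5 3.4 4.7
   vertex 2.7 0.9 1.2
   vertex 5.5 2.7 2.0
  endloop
 endfacet
 facet normal 0.274 -0.775 0.569
  outer loop
   vertex 2.5 3.4 4.7
   vertex 1.3 1.8 3.1
   vertex 2.7 0.9 1.2
  endloop
 endfacet
 facet normal 0.830 0.443 0.339
  outer loop
   vertex 3.8 4.2 4.2
   vertex 5.5 2.7 2.0
   vertex 2.7 5.8 4.8
  endloop
 endfacet
 facet normal 0.544 -0.436 0.717
  outer loop
   vertex 3.8 4.2 4.2
   vertex 2.5 3.4 4.7
   vertex 5.5 2.7 2.0
  endloop
 endfacet
 facet normal 0.396 -0.071 0.916
  outer loop
   vertex 3.8 4.2 4.2
   vertex 2.7 5.8 4.8
   vertex 2.5 3.4 4.7
  endloop
 endfacet
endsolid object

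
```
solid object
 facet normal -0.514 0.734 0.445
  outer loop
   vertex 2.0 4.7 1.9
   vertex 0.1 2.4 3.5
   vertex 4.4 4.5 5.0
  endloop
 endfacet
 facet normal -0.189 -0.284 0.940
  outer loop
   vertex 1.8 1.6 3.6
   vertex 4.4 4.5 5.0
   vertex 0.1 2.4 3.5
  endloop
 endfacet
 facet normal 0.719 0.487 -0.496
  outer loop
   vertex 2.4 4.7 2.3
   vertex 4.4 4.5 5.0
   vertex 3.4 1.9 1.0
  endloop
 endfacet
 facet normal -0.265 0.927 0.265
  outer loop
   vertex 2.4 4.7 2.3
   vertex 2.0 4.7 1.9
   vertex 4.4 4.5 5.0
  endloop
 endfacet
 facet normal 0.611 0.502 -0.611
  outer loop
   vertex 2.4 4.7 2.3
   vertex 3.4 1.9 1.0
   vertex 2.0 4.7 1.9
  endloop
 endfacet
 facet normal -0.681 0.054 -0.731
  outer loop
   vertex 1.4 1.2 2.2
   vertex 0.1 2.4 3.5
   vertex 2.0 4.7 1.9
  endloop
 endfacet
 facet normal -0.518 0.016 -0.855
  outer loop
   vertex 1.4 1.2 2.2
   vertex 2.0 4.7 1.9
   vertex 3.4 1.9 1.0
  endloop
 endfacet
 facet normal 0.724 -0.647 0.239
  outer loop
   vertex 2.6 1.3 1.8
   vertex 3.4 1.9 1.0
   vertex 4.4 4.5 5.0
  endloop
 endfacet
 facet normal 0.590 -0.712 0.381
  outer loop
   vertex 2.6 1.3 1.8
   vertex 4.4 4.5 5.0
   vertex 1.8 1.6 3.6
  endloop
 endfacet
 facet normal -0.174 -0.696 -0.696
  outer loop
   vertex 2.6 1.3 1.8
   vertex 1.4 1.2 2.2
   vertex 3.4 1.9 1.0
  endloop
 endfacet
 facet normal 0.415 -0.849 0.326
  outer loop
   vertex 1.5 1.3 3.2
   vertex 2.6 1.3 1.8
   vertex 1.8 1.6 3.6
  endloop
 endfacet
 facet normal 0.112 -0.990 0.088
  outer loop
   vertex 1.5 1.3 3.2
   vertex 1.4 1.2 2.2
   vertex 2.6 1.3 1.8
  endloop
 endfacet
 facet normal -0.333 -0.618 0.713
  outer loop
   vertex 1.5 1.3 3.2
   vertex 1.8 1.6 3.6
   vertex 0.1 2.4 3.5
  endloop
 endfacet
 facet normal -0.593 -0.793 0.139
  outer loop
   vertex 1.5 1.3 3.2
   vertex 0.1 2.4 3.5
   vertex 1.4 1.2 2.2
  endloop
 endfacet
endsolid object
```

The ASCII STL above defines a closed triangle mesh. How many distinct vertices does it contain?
9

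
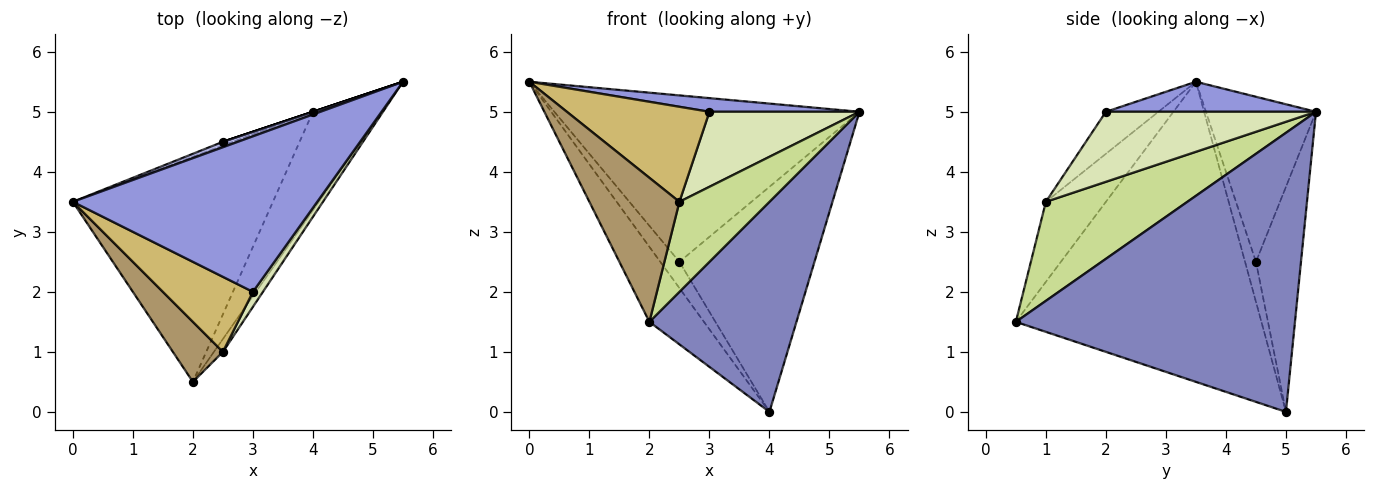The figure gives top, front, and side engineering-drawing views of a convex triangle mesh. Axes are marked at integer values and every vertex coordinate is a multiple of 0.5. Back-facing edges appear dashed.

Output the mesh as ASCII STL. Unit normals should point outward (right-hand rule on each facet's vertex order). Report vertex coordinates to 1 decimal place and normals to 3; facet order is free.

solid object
 facet normal -0.818 0.182 -0.545
  outer loop
   vertex 4.0 5.0 0.0
   vertex 2.0 0.5 1.5
   vertex 0.0 3.5 5.5
  endloop
 endfacet
 facet normal 0.864 -0.455 -0.214
  outer loop
   vertex 4.0 5.0 0.0
   vertex 5.5 5.5 5.0
   vertex 2.0 0.5 1.5
  endloop
 endfacet
 facet normal 0.121 -0.087 0.989
  outer loop
   vertex 3.0 2.0 5.0
   vertex 5.5 5.5 5.0
   vertex 0.0 3.5 5.5
  endloop
 endfacet
 facet normal -0.339 0.940 0.031
  outer loop
   vertex 2.5 4.5 2.5
   vertex 0.0 3.5 5.5
   vertex 5.5 5.5 5.0
  endloop
 endfacet
 facet normal -0.492 0.862 -0.123
  outer loop
   vertex 2.5 4.5 2.5
   vertex 4.0 5.0 0.0
   vertex 0.0 3.5 5.5
  endloop
 endfacet
 facet normal -0.316 0.949 0.000
  outer loop
   vertex 2.5 4.5 2.5
   vertex 5.5 5.5 5.0
   vertex 4.0 5.0 0.0
  endloop
 endfacet
 facet normal 0.841 -0.535 -0.076
  outer loop
   vertex 2.5 1.0 3.5
   vertex 2.0 0.5 1.5
   vertex 5.5 5.5 5.0
  endloop
 endfacet
 facet normal 0.808 -0.577 0.115
  outer loop
   vertex 2.5 1.0 3.5
   vertex 5.5 5.5 5.0
   vertex 3.0 2.0 5.0
  endloop
 endfacet
 facet normal -0.524 -0.786 0.328
  outer loop
   vertex 2.5 1.0 3.5
   vertex 0.0 3.5 5.5
   vertex 2.0 0.5 1.5
  endloop
 endfacet
 facet normal -0.278 -0.754 0.595
  outer loop
   vertex 2.5 1.0 3.5
   vertex 3.0 2.0 5.0
   vertex 0.0 3.5 5.5
  endloop
 endfacet
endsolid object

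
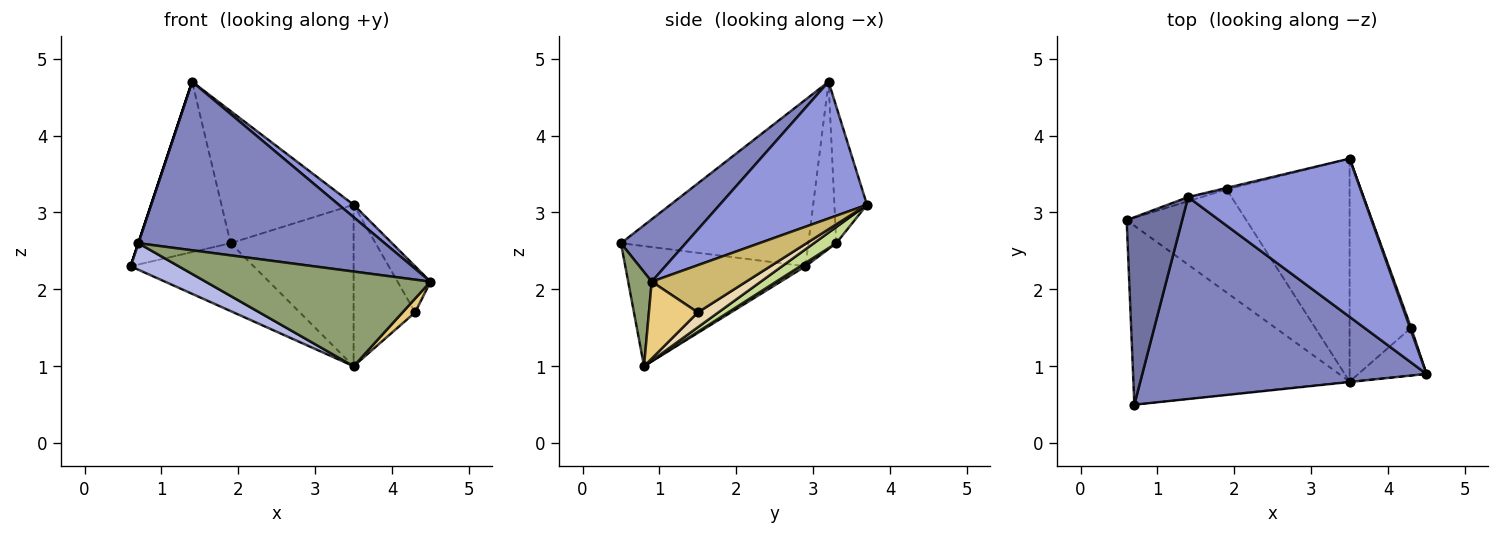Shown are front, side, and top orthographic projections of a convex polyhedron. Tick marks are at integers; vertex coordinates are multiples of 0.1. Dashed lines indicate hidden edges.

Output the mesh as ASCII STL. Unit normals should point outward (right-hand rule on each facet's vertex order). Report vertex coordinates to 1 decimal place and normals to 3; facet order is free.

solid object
 facet normal -0.949 0.000 0.316
  outer loop
   vertex 1.4 3.2 4.7
   vertex 0.6 2.9 2.3
   vertex 0.7 0.5 2.6
  endloop
 endfacet
 facet normal 0.166 -0.632 0.757
  outer loop
   vertex 1.4 3.2 4.7
   vertex 0.7 0.5 2.6
   vertex 4.5 0.9 2.1
  endloop
 endfacet
 facet normal 0.614 -0.062 0.787
  outer loop
   vertex 3.5 3.7 3.1
   vertex 1.4 3.2 4.7
   vertex 4.5 0.9 2.1
  endloop
 endfacet
 facet normal -0.482 -0.128 -0.867
  outer loop
   vertex 3.5 0.8 1.0
   vertex 0.7 0.5 2.6
   vertex 0.6 2.9 2.3
  endloop
 endfacet
 facet normal 0.104 -0.995 -0.004
  outer loop
   vertex 3.5 0.8 1.0
   vertex 4.5 0.9 2.1
   vertex 0.7 0.5 2.6
  endloop
 endfacet
 facet normal 0.024 0.550 -0.835
  outer loop
   vertex 1.9 3.3 2.6
   vertex 3.5 0.8 1.0
   vertex 0.6 2.9 2.3
  endloop
 endfacet
 facet normal 0.106 0.583 -0.805
  outer loop
   vertex 1.9 3.3 2.6
   vertex 3.5 3.7 3.1
   vertex 3.5 0.8 1.0
  endloop
 endfacet
 facet normal -0.289 0.957 -0.023
  outer loop
   vertex 1.9 3.3 2.6
   vertex 0.6 2.9 2.3
   vertex 1.4 3.2 4.7
  endloop
 endfacet
 facet normal -0.239 0.971 -0.011
  outer loop
   vertex 1.9 3.3 2.6
   vertex 1.4 3.2 4.7
   vertex 3.5 3.7 3.1
  endloop
 endfacet
 facet normal 0.944 0.329 0.022
  outer loop
   vertex 4.3 1.5 1.7
   vertex 3.5 3.7 3.1
   vertex 4.5 0.9 2.1
  endloop
 endfacet
 facet normal 0.735 -0.189 -0.651
  outer loop
   vertex 4.3 1.5 1.7
   vertex 4.5 0.9 2.1
   vertex 3.5 0.8 1.0
  endloop
 endfacet
 facet normal 0.192 0.576 -0.795
  outer loop
   vertex 4.3 1.5 1.7
   vertex 3.5 0.8 1.0
   vertex 3.5 3.7 3.1
  endloop
 endfacet
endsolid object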